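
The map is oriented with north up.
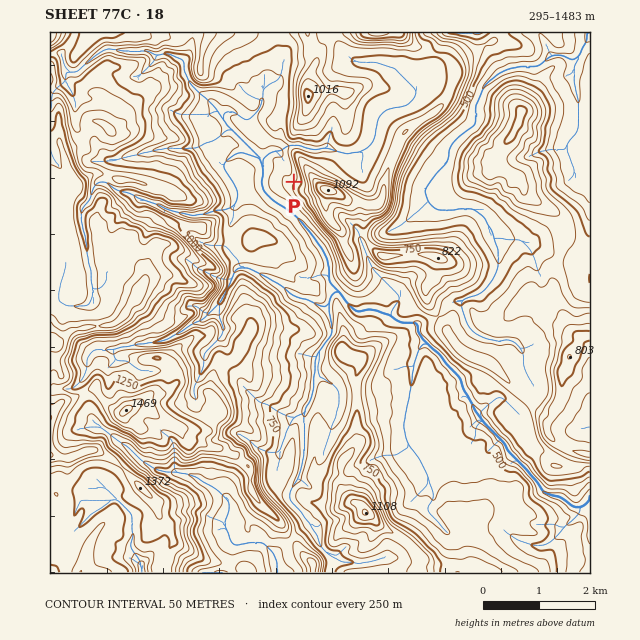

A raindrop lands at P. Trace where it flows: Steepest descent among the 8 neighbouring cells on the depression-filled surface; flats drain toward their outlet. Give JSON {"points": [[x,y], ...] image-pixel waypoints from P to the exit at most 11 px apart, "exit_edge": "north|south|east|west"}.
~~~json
{"points": [[294, 182], [288, 171], [283, 159], [273, 152], [263, 159], [263, 171], [262, 182], [266, 193], [277, 203], [288, 210], [300, 220], [309, 231], [318, 243], [325, 254], [328, 265], [329, 276], [335, 288], [345, 299], [355, 310], [366, 310], [377, 310], [388, 314], [400, 321], [411, 323], [418, 328], [422, 340], [433, 350], [443, 359], [453, 371], [462, 382], [466, 393], [473, 405], [478, 416], [488, 427], [500, 438], [507, 450], [518, 461], [529, 472], [538, 483], [546, 493], [557, 496], [569, 503], [580, 507], [590, 500]], "exit_edge": "east"}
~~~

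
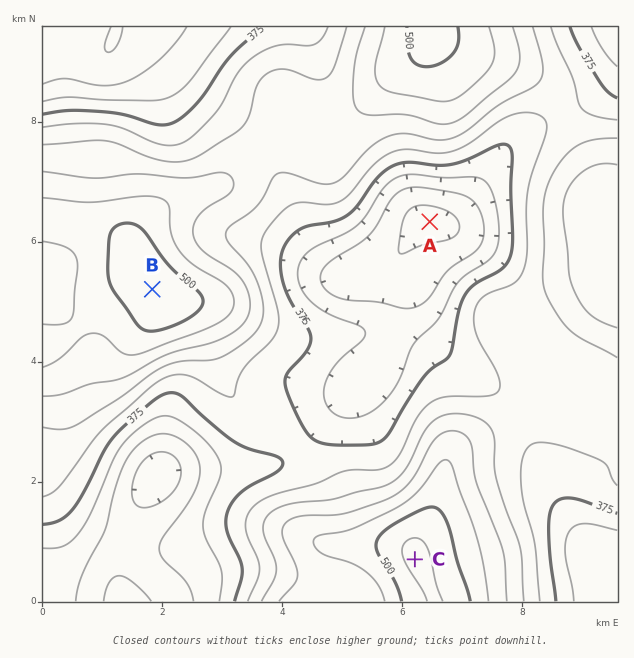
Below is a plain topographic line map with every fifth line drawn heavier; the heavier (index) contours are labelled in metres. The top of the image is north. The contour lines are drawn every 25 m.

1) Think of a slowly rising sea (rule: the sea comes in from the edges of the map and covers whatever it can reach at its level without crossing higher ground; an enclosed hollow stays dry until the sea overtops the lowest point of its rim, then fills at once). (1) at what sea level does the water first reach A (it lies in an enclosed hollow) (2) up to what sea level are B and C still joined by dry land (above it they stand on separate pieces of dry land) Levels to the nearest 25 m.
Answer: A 375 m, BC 400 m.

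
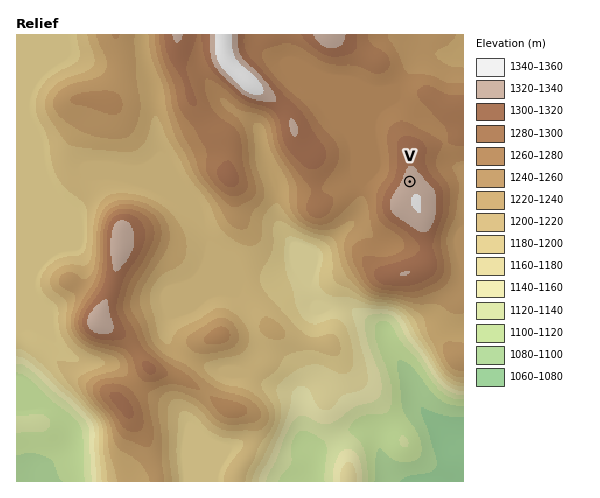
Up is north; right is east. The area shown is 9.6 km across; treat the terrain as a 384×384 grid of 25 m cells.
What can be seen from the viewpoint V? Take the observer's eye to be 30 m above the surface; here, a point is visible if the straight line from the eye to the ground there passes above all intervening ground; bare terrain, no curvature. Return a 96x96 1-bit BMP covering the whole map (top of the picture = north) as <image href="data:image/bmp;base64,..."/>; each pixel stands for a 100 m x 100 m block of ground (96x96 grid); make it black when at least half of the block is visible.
<image width="96" height="96" href="data:image/bmp;base64,Qk2+BAAAAAAAAD4AAAAoAAAAYAAAAGAAAAABAAEAAAAAAIAEAAATCwAAEwsAAAIAAAAAAAAA////AAAAAAAAAAADAAP+AAAAAAAAAAADAAf/AAAAAAAAAAADAAP/AAAAAAAAAAAHAAH/AAAAAAAAAAAHAAD/AAAAAAAAAAAHAAB/gAAAAAAAAAAHAAA/gAAAAAAAAAAPAAAfgAAAAAAAAAAPAAAPgAAAAAAAAAAOAAAHgAAAAAAAAAAeAAADwAAAAAAAAAA+AAAHwAAAAAAAAAB+AAAHwAAAAAAAAAB8AAAfwAAAAAAAAAD8AAD/4AAAAAAAAAH4AAf/4AAAAAAAAAH4AB//4AAAAAAAAAPwAD//4AAAAAAAAAfAAH//4AAAAAAAAAgAAf//4AAAAAAAAAAAA///4AAAAAAAAAAAD///4AAAAAAAAAAB////4AAAAAAAAAAH/4//8AAAAAAAAAAP8AP/8AAAAAAAAAAfwAD/8AAAAAAAAAAfgAD/4AAAAAMAAAA/gAD/wAAAAAMAAAB/AAH+BwAAAAAAAAD/AAfwP4AAAAAAAAH/gA/w/4AAAAAAAA//z//x/wAAAAAAAB///////gAAAAAAAD///////AAAAAAAAH///////AAAAAAAAH///////AAAAAAAAH///////AAAAAAAAD///////AAAAAAAAD///////AAAAAAAAB///////AAAAAAAAA///////AAAAAAAAA///////AAAAAAAAA///////AAAAAAAAAf//////gAAAAAAAAf//////gAH+AAAAAf//////gAP/wAAAAP//////gAf/8AAAAP//////gA//4AAAAP//////AB8AAAAAAP///n/AADwAAAAAAP//4DwAAHgAAAAAAP//gAAAAPAAAAAAAP//AAAAAfAAAAAAAP/+ADAAB+AAAAAAAP/8AHAAD+AAAAAAAP/4AHAAH+AAAAAAAP/wAHgAH+ABwAAAAP/gAPgAP/ADwAAAAP+AAPwAf/Af4AAAAPwAAPwAf/g/4AAAAMAAAP4Af/5/4AAAAAAAAP4Af///8AAAAAAAAP4A////8AAAAAAAAP4A////+MAAAAAAAfwA/////8AAAAAAAfwA/////8AAAAAAAfgA/////8AAAAAAAfAA/////8AAAAAAAfAA/////8AAAAAAAeAB/////8AAAAAAAeAD/////8AAAAAAAeAD/////8AAAAAAA+AH/////8AAAAAAA8AH///+H8AAAAAAB8AH///4H8AAAAAAB4AH///4H8AB4AAAHgAH///4H8AD/AAAfAAH///4P8AH/gAA+AAP///4f8AH/gAA8AAP/////8AH/wAB4AB//////8AH/4AB4Af//////8AB/wABwB//////+AAAfAABwB//////4AAAAAABgB//////gAAAAAADgB/////+AAAAAAADgB/////+AAAAAAAHAD/////+AAAAAAAGAH/////+AAAAAAAMAP/////+AAAAAAAIAf/////+AAAAAAAAAf////w+AAAAAAAAA/////gfAAAAAAAAA/////gfgAAAAAAAA/////gfwAAAAAAAA/////g//8="/>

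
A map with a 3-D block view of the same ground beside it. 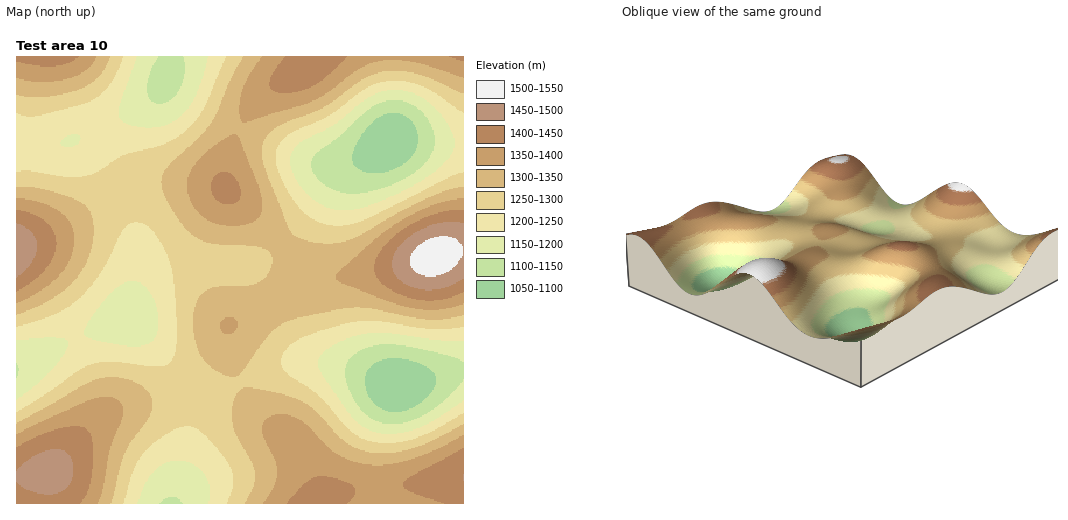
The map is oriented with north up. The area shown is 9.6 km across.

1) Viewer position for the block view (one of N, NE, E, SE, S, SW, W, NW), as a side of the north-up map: NE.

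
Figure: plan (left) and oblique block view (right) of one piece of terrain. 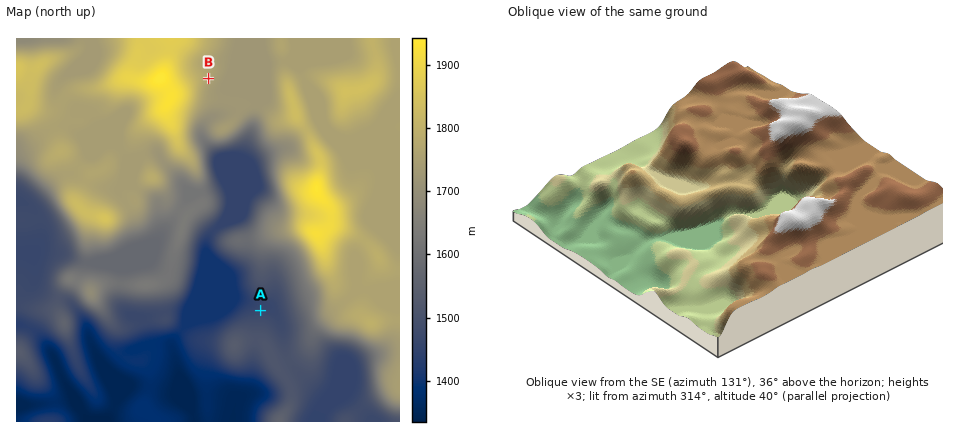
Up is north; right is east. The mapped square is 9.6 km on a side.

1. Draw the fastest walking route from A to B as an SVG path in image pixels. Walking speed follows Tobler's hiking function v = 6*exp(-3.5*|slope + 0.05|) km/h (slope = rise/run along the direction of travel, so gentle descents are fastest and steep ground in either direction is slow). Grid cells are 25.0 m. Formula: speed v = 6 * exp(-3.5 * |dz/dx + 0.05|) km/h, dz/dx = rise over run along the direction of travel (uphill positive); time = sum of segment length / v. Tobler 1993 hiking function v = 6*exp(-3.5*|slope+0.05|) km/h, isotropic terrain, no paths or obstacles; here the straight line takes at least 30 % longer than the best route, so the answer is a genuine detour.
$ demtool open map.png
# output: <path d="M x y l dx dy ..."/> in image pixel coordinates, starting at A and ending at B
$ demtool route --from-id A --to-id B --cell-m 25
<path d="M260 310l-4-8-8-8-6-12 0-4-4-6-22-22-2-6 0-14 10-20 0-12-18-34 0-20 0-2 0-20 0-2 0-4 2-4 0-34"/>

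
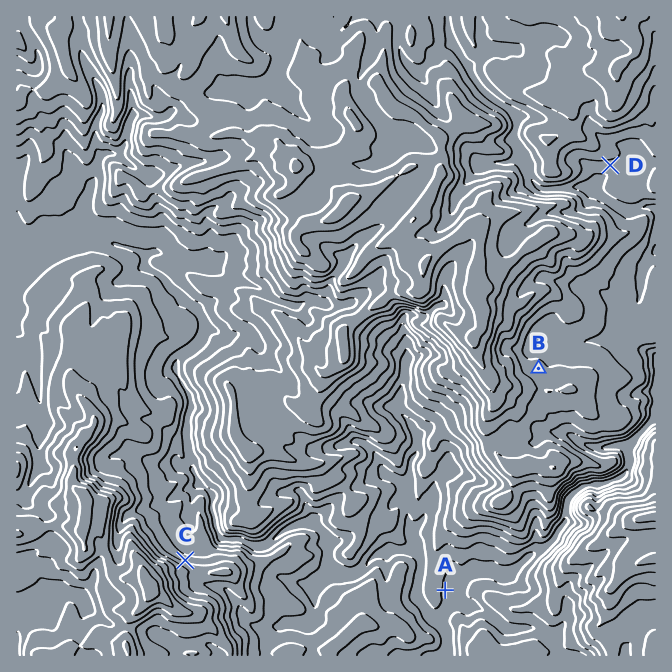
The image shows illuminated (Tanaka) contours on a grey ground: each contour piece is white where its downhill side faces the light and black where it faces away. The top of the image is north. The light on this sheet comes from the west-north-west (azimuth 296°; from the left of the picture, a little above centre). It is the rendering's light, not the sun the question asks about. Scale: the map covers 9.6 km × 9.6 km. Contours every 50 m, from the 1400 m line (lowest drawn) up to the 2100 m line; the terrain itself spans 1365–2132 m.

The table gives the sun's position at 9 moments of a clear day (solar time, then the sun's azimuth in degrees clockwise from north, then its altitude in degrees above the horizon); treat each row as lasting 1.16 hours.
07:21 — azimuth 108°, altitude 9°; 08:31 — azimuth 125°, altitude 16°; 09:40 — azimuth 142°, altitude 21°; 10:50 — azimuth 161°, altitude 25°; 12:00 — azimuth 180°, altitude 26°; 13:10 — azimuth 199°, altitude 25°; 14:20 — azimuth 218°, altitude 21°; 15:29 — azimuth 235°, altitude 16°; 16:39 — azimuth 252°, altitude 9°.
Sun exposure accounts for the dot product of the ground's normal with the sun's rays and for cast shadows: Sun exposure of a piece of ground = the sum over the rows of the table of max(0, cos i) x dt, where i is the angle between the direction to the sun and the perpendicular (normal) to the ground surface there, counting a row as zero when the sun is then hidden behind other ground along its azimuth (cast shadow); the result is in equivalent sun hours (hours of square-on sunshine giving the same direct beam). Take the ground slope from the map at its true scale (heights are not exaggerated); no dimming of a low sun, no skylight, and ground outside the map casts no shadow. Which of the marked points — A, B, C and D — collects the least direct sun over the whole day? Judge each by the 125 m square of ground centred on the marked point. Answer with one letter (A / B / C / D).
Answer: C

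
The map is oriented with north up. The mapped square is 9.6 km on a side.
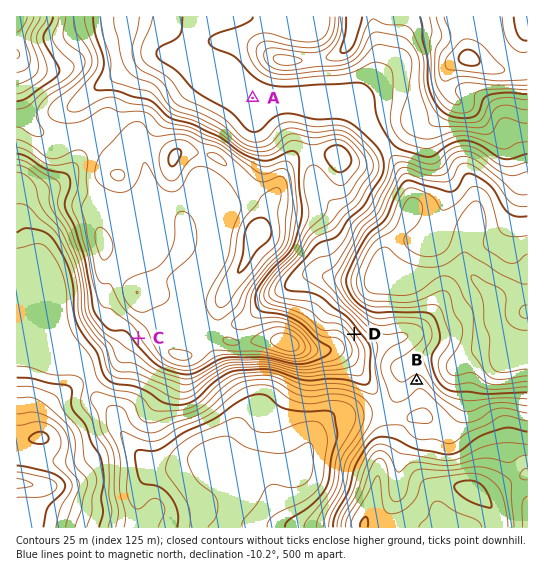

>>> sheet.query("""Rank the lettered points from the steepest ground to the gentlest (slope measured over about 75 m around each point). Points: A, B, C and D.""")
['D', 'C', 'B', 'A']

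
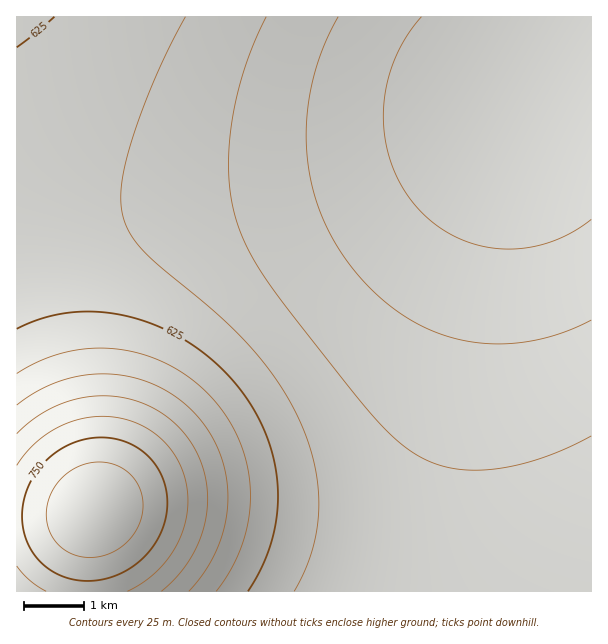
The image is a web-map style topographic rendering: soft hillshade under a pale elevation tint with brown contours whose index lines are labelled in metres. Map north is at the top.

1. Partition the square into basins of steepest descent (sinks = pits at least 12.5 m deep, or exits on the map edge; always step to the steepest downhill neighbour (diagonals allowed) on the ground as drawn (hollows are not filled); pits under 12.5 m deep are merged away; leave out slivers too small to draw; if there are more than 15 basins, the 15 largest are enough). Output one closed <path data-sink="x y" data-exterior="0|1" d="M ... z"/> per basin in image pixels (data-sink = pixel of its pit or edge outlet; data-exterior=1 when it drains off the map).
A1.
<path data-sink="518 102" data-exterior="0" d="M591 16l-575 1 0 499 31 1 47-5-6 28-1 52 505-1z"/><path data-sink="17 591" data-exterior="1" d="M93 511l-24 5-53 2 1 74 69-1 2-51z"/>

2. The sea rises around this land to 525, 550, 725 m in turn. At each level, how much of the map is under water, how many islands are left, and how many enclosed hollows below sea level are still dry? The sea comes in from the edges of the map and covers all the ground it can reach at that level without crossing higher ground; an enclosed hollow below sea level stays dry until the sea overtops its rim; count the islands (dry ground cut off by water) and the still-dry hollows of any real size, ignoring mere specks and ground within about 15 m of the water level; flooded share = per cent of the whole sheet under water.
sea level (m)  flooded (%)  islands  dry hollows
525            13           0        0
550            25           0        0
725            92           0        0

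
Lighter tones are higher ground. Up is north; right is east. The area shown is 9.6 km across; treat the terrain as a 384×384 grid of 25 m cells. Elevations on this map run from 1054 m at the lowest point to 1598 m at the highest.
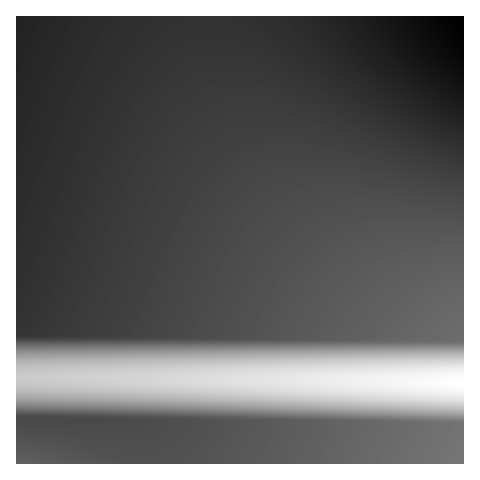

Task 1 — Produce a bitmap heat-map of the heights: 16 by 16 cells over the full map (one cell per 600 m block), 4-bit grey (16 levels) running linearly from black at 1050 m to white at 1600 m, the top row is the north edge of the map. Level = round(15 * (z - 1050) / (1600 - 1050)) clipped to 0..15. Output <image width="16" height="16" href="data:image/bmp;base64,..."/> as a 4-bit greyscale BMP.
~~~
<image width="16" height="16" href="data:image/bmp;base64,Qk32AAAAAAAAAHYAAAAoAAAAEAAAABAAAAABAAQAAAAAAIAAAAATCwAAEwsAABAAAAAAAAAAAAAAABEREQAiIiIAMzMzAERERABVVVUAZmZmAHd3dwCIiIgAmZmZAKqqqgC7u7sAzMzMAN3d3QDu7u4A////AFVVVVVWZmZ3VVVVZmZ3d4iqu7u8zM3d7ru7vMzMzd3dVVVVZmZmd3czRERFVVVmZjM0REVVVVZmMzRERFVVVVYzNEREVVVVVTMzREREVVVUMzNEREREREQzMzREREREMzMzM0REQzMyIzMzNDMzMiEjMzMzMzMiESIzMzMzMiEQ"/>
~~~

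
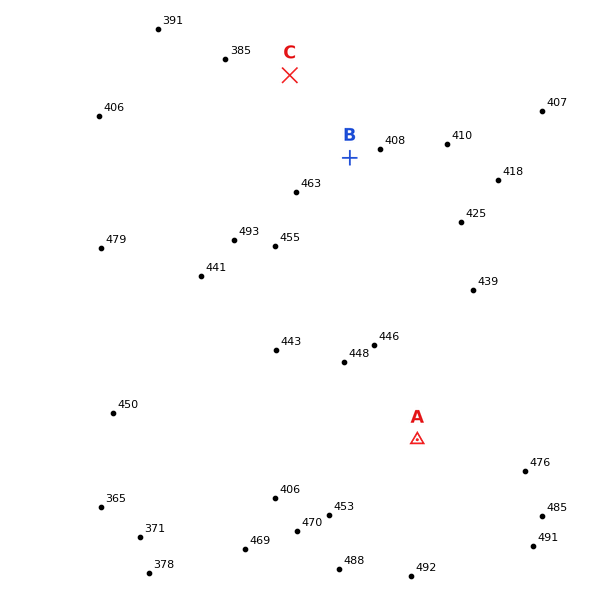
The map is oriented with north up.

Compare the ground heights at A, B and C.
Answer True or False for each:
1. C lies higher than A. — False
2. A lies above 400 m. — True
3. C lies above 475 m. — False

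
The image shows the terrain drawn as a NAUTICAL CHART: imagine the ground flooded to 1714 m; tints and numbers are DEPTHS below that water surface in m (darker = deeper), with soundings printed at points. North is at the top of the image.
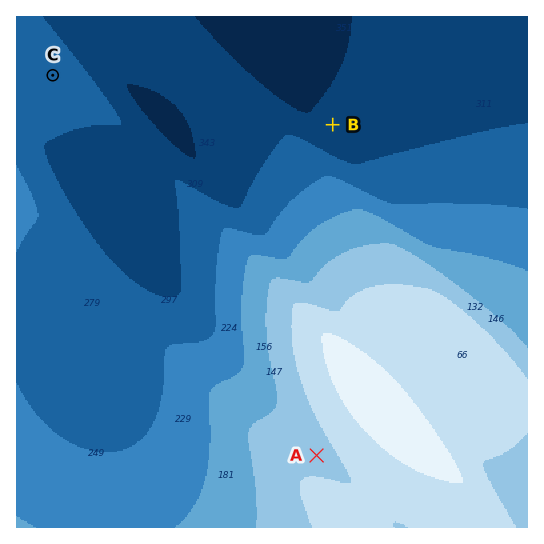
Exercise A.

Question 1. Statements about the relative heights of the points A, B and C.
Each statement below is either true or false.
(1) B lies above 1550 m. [false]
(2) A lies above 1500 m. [true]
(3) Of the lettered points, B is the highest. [false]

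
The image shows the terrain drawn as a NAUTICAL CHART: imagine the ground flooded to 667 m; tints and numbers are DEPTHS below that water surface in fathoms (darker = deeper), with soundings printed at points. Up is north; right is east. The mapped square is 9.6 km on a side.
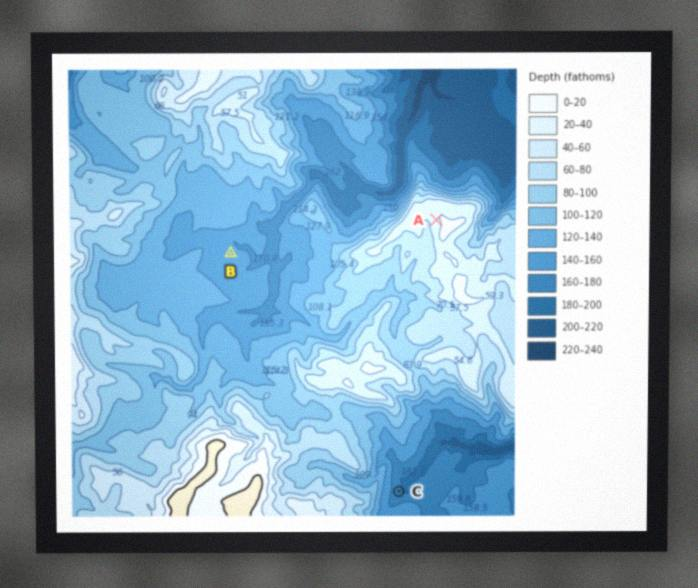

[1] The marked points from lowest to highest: C B A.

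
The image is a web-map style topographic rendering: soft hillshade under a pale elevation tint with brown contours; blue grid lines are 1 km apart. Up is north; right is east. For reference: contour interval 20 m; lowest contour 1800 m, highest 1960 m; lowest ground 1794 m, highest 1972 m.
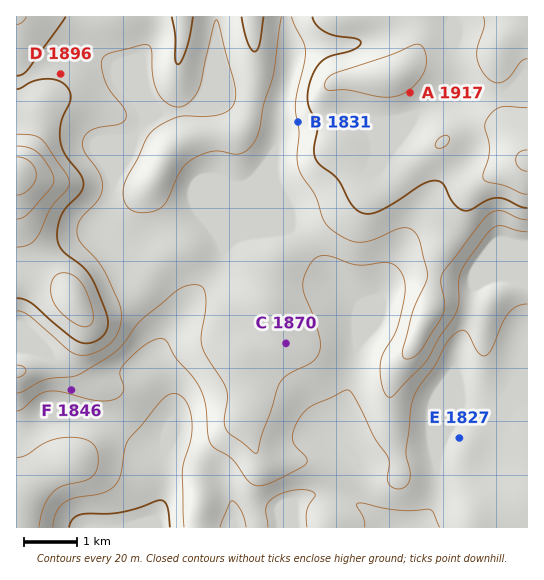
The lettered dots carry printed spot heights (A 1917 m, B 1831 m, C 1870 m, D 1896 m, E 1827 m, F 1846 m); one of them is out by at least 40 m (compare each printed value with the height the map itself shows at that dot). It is B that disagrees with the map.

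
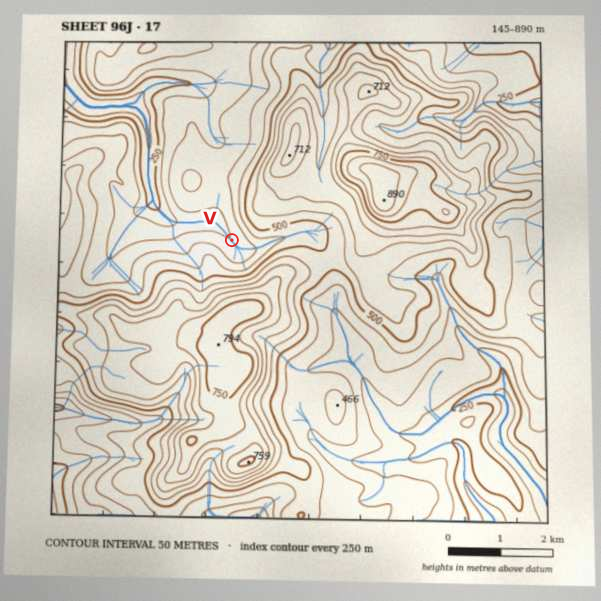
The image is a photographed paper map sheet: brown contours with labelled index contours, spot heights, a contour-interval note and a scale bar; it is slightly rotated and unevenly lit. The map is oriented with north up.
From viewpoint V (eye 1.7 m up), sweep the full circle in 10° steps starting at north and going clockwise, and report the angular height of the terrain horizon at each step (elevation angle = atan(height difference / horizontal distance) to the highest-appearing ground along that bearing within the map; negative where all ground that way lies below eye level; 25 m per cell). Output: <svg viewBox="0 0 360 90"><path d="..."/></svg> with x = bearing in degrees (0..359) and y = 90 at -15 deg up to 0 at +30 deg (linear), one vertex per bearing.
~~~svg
<svg viewBox="0 0 360 90"><path d="M0 52l10-7 10-8 10-6 10-2 10-1 10 1 10 3 10 4 10 5 10 3 10-6 10-5 10-3 10 0 10-1 10-4 10 0 10 1 10 3 10 6 10 4 10-1 10 0 10 2 10 4 10 4 10 4 10 4 10 0 10 1 10 1 10-2 10 0 10 1 10-1"/></svg>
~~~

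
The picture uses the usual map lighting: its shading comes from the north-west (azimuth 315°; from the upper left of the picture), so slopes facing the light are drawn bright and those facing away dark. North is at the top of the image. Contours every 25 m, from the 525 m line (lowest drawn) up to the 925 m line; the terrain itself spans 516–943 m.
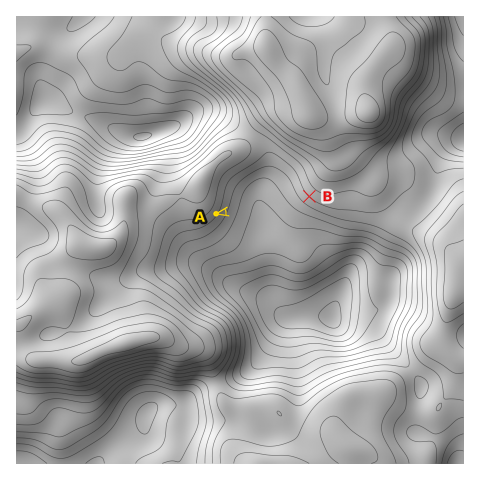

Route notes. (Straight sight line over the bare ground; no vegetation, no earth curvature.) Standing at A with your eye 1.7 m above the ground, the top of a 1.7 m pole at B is in view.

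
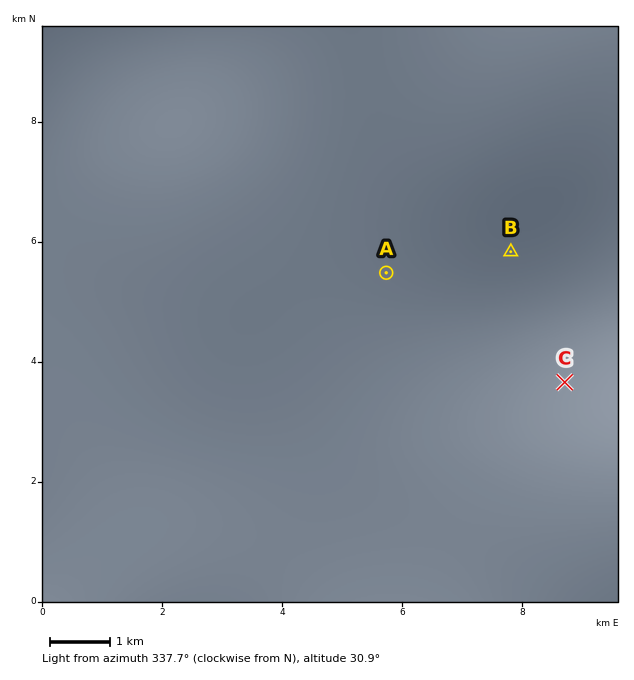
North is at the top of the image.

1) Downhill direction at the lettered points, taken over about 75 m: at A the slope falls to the SE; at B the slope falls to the SE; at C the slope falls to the N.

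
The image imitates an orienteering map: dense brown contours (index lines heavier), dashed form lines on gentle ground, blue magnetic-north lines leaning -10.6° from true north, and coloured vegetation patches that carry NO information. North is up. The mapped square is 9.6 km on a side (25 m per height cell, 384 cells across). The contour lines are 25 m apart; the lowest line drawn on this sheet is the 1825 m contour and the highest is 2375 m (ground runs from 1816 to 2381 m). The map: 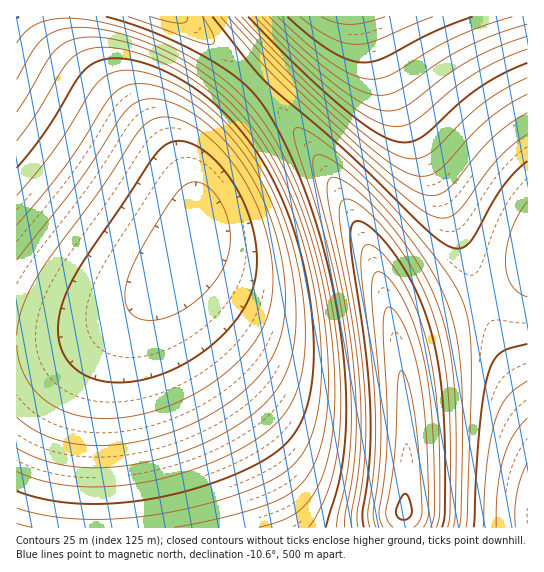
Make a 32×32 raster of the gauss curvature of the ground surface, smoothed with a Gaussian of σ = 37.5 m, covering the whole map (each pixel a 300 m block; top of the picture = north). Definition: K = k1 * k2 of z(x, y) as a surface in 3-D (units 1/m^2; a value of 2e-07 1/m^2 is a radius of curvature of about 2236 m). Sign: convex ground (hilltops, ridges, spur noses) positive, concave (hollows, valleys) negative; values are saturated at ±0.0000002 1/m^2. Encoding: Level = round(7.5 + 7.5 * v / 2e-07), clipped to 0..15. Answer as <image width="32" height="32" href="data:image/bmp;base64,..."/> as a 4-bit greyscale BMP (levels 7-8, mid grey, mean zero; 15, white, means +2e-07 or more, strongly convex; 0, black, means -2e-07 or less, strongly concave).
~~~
<image width="32" height="32" href="data:image/bmp;base64,Qk12AgAAAAAAAHYAAAAoAAAAIAAAACAAAAABAAQAAAAAAAACAAATCwAAEwsAABAAAAAAAAAAAAAAABEREQAiIiIAMzMzAERERABVVVUAZmZmAHd3dwCIiIgAmZmZAKqqqgC7u7sAzMzMAN3d3QDu7u4A////AIiIiIiIh3d3d3dnr/yHd4iIiIiIiIh3d4h3d4mYh4iIiIiIiIiIh3eIiIh3d4eIiIiIiIiIiIh4iIiId3iHiIiIiIiIiIiIiIiIiHd4h3iIiIiIiIiIiIiIiIh3eId4iIiIiIiIiIiIiIiId4iHd3eIiIiIiIiIiIiIiHeIh3d3iIiIiIiIiIiIiId3iHd3d4iIiIiIiIiIiIiHd4h3d3eIiIiIiIiIiIiIh3iId3d3iIiIiIiIiIiIiId4iHd3d4iIiIiIiIiIiIiHeIh3d3eIiIiIiIiIiIiId4iId3d3iIiIiIiIiIiIiHeIh3d3eIiIiIiIiIiIiIh3iId3d3iIiIiIiIiIiIiHd4iHd3d4iIiIiIiIiIiIh3iId3d3iHd3d4iIiIiIiHd4iHd3d4h3d3d3iIiIiIh3eId3d3eId3d3d4iIiIiHd3iHd3d4iHd3d3eIiIiIh3eId3d3eIh3d3d4iIiIiHd3iHd3d4iId3d3eIiIiId3d4d3d3eIiHd3d4iIiIiHd3d3d3d3iIh3d3iIiIiId3d3d3d3eIiIh3eIiIiIh3d3d3iId3iIiIiIiIiIiHd3d3iIiHd3iIiHiIiIiId3d3eIiIh3d4iId4iIiIh3d3d4iIiId3d4iHiIiIh3d3d3iIiIh3d3d4iIiIiHd3d3eIiIiHd3d3eI"/>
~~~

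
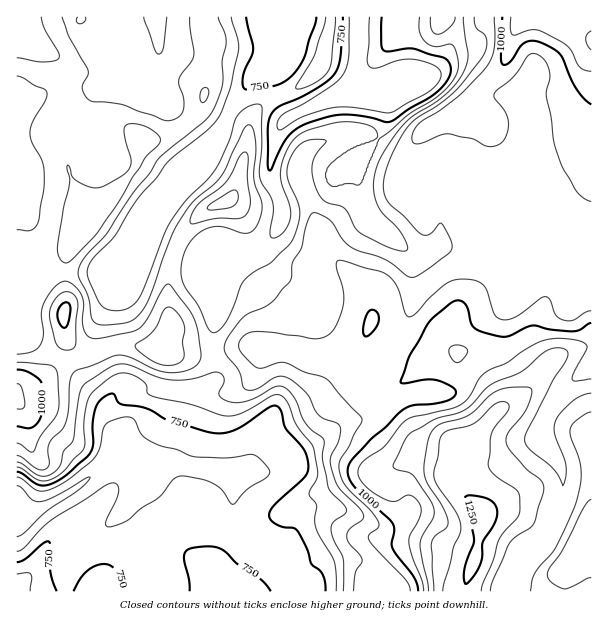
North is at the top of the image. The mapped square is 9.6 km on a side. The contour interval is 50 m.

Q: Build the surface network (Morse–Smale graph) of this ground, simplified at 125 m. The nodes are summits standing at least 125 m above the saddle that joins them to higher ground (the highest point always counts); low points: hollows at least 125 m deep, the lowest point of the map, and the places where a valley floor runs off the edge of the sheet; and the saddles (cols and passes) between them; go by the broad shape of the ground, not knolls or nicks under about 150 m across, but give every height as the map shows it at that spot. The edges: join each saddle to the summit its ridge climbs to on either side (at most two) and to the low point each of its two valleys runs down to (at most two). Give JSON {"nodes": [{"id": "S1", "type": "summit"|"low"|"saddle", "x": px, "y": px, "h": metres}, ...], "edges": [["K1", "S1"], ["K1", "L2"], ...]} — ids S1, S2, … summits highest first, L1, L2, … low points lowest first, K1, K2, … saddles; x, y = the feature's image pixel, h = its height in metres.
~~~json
{"nodes": [
{"id": "S1", "type": "summit", "x": 482, "y": 519, "h": 1274},
{"id": "S2", "type": "summit", "x": 572, "y": 558, "h": 1250},
{"id": "S3", "type": "summit", "x": 591, "y": 42, "h": 1104},
{"id": "S4", "type": "summit", "x": 17, "y": 398, "h": 1057},
{"id": "L1", "type": "low", "x": 20, "y": 516, "h": 622},
{"id": "L2", "type": "low", "x": 359, "y": 17, "h": 665},
{"id": "K1", "type": "saddle", "x": 548, "y": 536, "h": 1107},
{"id": "K2", "type": "saddle", "x": 591, "y": 228, "h": 927},
{"id": "K3", "type": "saddle", "x": 444, "y": 192, "h": 910},
{"id": "K4", "type": "saddle", "x": 213, "y": 353, "h": 879}],
"edges": [["K1", "S1"], ["K1", "S2"], ["K1", "L1"], ["K2", "S1"], ["K2", "S3"], ["K2", "L1"], ["K3", "S1"], ["K3", "L1"], ["K3", "L2"], ["K4", "S1"], ["K4", "S4"], ["K4", "L1"], ["K4", "L2"]]}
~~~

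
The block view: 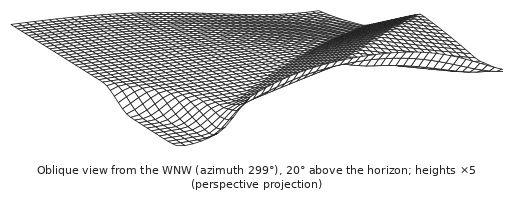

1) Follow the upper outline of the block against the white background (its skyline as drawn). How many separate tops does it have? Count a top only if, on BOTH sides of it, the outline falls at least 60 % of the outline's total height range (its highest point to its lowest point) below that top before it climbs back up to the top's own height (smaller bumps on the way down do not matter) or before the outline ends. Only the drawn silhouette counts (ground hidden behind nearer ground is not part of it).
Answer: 0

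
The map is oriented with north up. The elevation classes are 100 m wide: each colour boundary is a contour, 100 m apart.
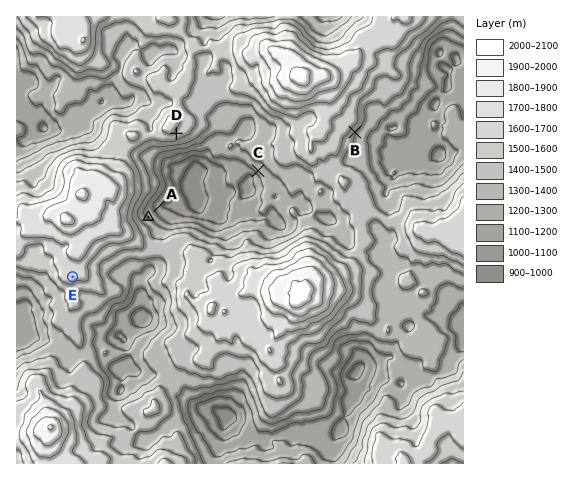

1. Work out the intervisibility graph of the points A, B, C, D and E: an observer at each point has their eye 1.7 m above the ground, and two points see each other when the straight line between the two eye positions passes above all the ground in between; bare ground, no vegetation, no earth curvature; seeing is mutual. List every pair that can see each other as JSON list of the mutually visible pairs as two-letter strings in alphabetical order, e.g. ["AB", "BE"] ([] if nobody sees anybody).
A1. ["AC", "AD", "CD"]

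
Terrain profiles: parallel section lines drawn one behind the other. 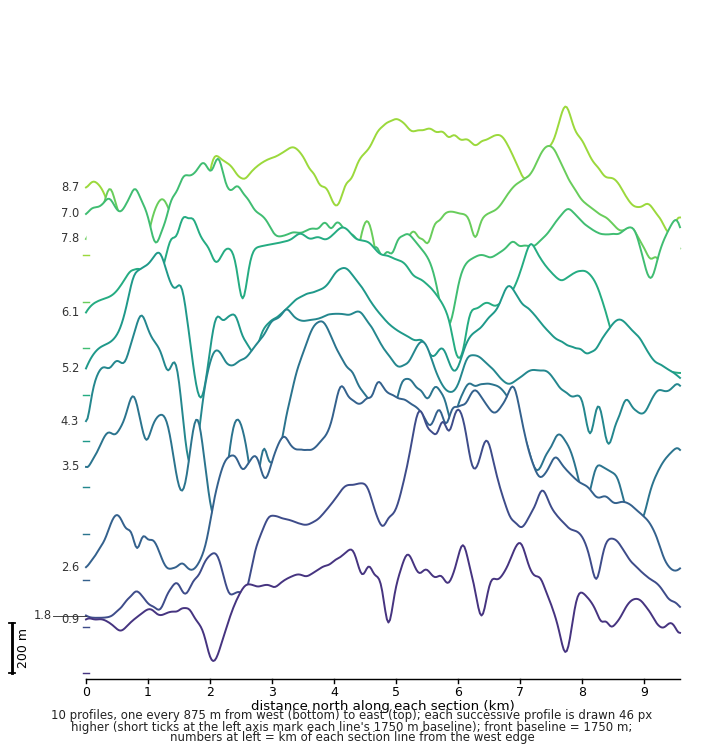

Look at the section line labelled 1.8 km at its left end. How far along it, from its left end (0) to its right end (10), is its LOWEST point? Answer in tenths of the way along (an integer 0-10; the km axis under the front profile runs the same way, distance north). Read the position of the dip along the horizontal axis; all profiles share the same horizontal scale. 0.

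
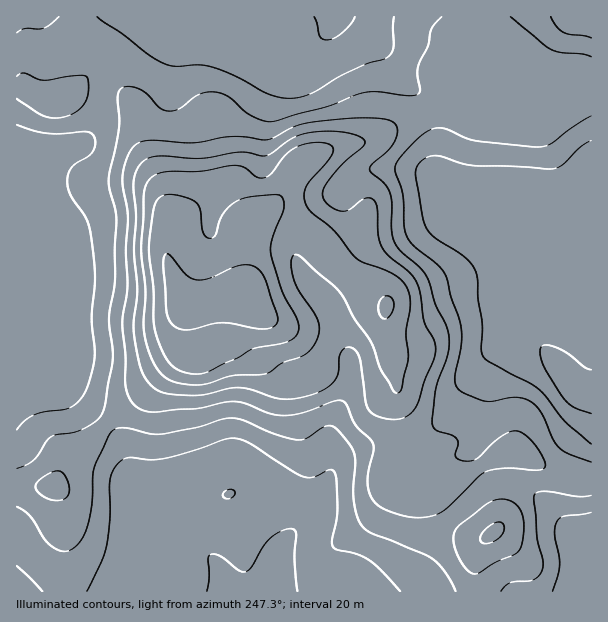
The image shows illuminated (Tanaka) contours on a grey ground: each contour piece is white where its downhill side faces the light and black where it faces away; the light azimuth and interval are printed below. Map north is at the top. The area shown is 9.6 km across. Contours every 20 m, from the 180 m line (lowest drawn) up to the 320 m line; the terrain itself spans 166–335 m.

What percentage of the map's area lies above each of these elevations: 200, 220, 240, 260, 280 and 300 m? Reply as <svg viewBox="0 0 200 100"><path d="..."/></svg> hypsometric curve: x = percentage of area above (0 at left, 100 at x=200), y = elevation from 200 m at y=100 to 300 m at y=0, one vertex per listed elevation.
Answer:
<svg viewBox="0 0 200 100"><path d="M137 100l-39-20-40-20-20-20-13-20-13-20"/></svg>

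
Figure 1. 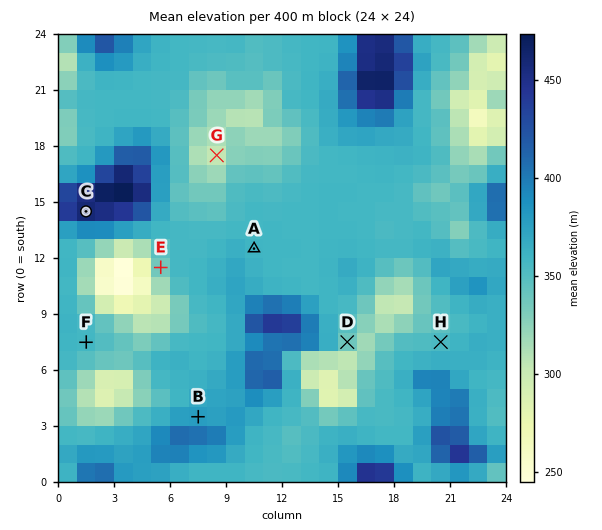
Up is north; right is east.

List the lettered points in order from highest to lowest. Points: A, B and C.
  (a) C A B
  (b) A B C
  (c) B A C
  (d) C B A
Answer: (d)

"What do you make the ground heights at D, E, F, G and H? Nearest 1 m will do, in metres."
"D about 342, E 340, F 358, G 300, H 354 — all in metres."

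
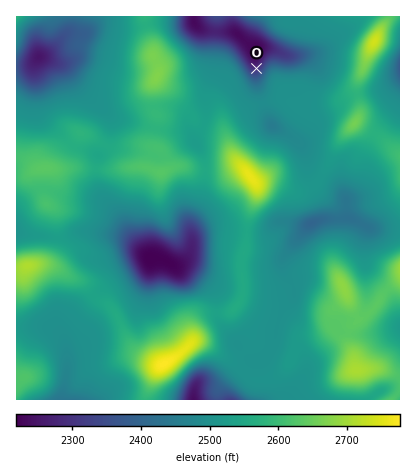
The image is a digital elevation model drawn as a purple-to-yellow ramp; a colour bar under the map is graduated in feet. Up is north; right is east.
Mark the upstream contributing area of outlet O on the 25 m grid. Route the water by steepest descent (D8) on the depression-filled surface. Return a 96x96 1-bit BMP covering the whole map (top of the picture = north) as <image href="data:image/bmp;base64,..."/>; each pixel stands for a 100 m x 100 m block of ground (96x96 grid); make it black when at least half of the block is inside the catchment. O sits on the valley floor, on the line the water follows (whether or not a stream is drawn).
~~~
<image width="96" height="96" href="data:image/bmp;base64,Qk2+BAAAAAAAAD4AAAAoAAAAYAAAAGAAAAABAAEAAAAAAIAEAAATCwAAEwsAAAIAAAAAAAAA////AAAAAAAAAAAAAAAAAAAAAAAAAAAAAAAAAAAAAAAAAAAAAAAAAAAAAAAAAAAAAAAAAAAAAAAAAAAAAAAAAAAAAAAAAAAAAAAAAAAAAAAAAAAAAAAAAAAAAAAAAAAAAAAAAAAAAAAAAAAAAAAAAAAAAAAAAAAAAAAAAAAAAAAAAAAAAAAAAAAAAAAAAAAAAAAAAAAAAAAAAAAAAAAAAAAAAAAAAAAAAAAAAAAAAAAAAAAAAAAAAAAAAAAAAAAAAAAAAAAAAAAAAAAAAAAAAAAAAAAAAAAAAAAAAAAAAAAAAAAAAAAAAAAAAAAAAAAAAAAAAAAAAAAAAAAAAAAAAAAAAAAAAAAAAAAAAAAAAAAAAAAAAAAAAAAAAAAAAAAAAAAAAAAAAAAAAAAAAAAAAAAAAAAAAAAAAAAAAAAAAAAAAAAAAAAAAAAAAAAAAAAAAAAAAAAAAAAAAAAAAAAAAAAAAAAAAAAAAAAAAAAAAAAAAAAAAAAAAAAAAAAAAAAAAAAAAAAAAAAAAAAAAAAAAAAAAAAAAAAAAAAAAAAAAAAAAAAAAAAAAAAAAAAAAAAAAAAAAAAAAAAAAAAAAAAAAAAAAAAAAAAAAAAAAAAAAAAAAAAAAAAAAAAAAAAAAAAAAAAAAAAAAAAAAAAAAAAAAAAAAAAAAAAAAAAAAAAAAAAAAAAAAAAAAAAAAAAAAAAAAAAAAAAAAAAAAAAAAAAAAAAAAAAAAAAAAAAAAAAAAAAAAAAAAAAAAAAAAAAAAAAAAAAAAAAAAAAAAAAAAAAAAAAAAAAAAAAAAAAAAAAAAAAAAAAAAAAAAAAAAAAAAAAAAAAAAAAAAAAAAAAAAAAAAAcAAAAAAAAAAAAAAB/AAAAAAAAAAAAAD//wAAAAAAAAAAAAH//wAAAAAAAAAAAAP//4AAAAAAAAAAAAf//4AAAAAAAAAAAAf//8AAAAAAAAAAAA///+AAAAAAAAAAAB///+AAAAAAAAAAAD///+AAAAAAAAAAAD////AAAAAAAAAAAH////AAAAAAAAAAAH////gAAAAAAAAAAH////wAAAAAAAAAAP////wAAAAAAAAAAH////4AAAAAAAAAAD////8AAAAAAAAAAB////+AAAAAAAAAAA/////AAAAAAAAAAAf////AAAAAAAAAAAP////AAAAAAAAAAAH////AAAAAAAAAAAD/gA/AAAAAAAAAAAD/AAPAAAAAAAAAAAD+AAGAAAAAAAAAAAD8AACAAAAAAAAAAAD4AAAAAAAAAAAAAADwAAAAAAAAAAAAAADgAAAAAAAAAAAAAADAAAAAAAAAAAAAAACAAAAAAAAAAAAAAAAAAAAAAAAAAAAAAAAAAAAAAAAAAAAAAAAAAAAAAAAAAAAAAAAAAAAAAAAAAAAAAAAAAAAAAAAAAAAAAAAAAAAAAAAAAAAAAAAAAAAAAAAAAAAAAAAAAAAAAAAAAAAAAAAAAAAAAAAAAAAAAAAAAAAAAAAAAAAAAAAAAAAAAAAAAAAAAAAAAAAAAAAAAAAAAAAAAAAAA="/>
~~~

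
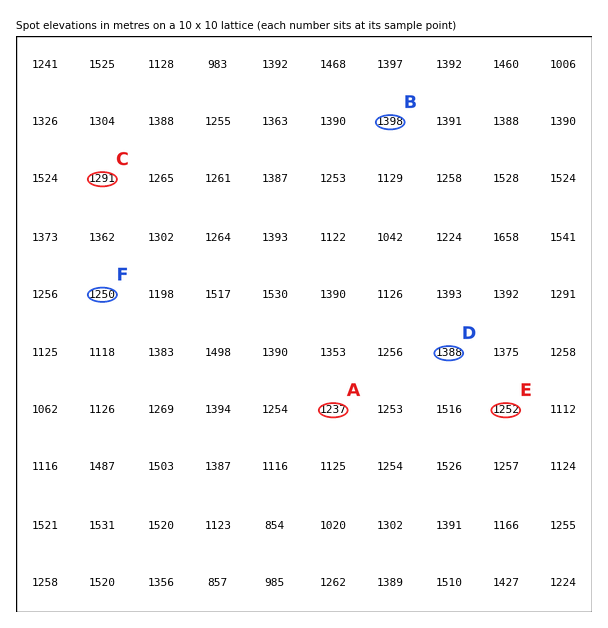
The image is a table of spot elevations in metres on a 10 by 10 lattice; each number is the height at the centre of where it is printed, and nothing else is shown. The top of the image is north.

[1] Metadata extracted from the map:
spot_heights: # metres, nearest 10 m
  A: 1240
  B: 1400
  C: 1290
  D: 1390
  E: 1250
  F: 1250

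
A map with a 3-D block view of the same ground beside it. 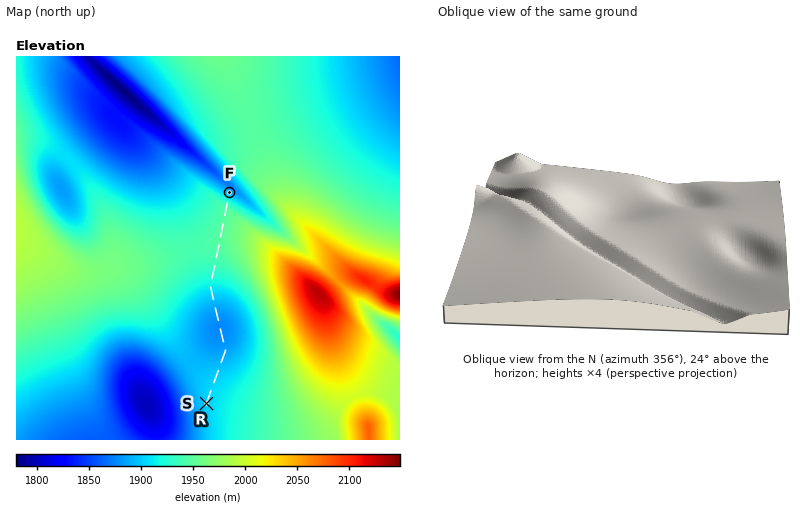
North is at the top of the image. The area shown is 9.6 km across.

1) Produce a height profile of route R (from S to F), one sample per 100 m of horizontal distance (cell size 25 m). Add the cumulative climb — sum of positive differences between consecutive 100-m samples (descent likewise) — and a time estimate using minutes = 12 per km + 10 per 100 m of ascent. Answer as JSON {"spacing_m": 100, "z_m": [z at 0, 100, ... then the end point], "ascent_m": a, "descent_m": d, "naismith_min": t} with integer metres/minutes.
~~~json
{"spacing_m": 100, "z_m": [1902, 1903, 1904, 1904, 1904, 1904, 1903, 1901, 1899, 1897, 1895, 1893, 1890, 1888, 1885, 1882, 1880, 1878, 1877, 1876, 1876, 1876, 1878, 1880, 1883, 1887, 1891, 1895, 1900, 1905, 1910, 1915, 1919, 1924, 1928, 1932, 1936, 1939, 1942, 1944, 1946, 1947, 1948, 1949, 1949, 1949, 1949, 1948, 1948, 1947, 1946, 1940, 1927, 1912, 1898, 1891], "ascent_m": 75, "descent_m": 86, "naismith_min": 73}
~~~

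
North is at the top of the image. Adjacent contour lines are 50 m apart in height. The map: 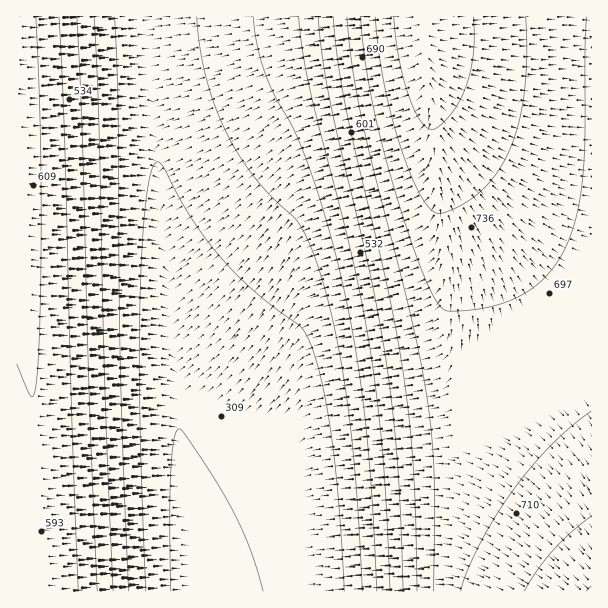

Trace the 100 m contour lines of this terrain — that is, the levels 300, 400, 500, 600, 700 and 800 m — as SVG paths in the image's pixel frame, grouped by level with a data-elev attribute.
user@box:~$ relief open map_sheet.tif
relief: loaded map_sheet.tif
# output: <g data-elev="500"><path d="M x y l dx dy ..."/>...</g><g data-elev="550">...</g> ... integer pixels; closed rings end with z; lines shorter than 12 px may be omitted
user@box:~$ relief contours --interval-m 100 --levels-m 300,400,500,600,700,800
<g data-elev="300"><path d="M171 591l-1-70 1-50 3-33 2-5 3-4 4 3 21 30 29 50 18 39 12 40"/></g><g data-elev="400"><path d="M129 591l-8-213-3-268-3-93"/><path d="M197 17l3 28 5 29 8 27 11 27 14 25 16 23 15 18 25 24 6 7 12 25 12 37 14 58 11 71 8 78 5 97"/></g><g data-elev="500"><path d="M97 591l-8-198-7-273-5-103"/><path d="M299 17l3 33 7 34 42 169 19 97 7 52 6 56 7 133"/></g><g data-elev="600"><path d="M17 364l10 26 5 7 3-5 3-24 3-104-1-124-4-123"/><path d="M333 17l5 42 7 46 43 185 16 88 10 93 3 120"/></g><g data-elev="700"><path d="M591 411l-21 16-19 19-20 21-18 24-18 26-15 26-13 29-6 19"/><path d="M361 17l4 41 7 44 11 45 15 53 16 50 15 38 11 18 4 4 6 1 20-1 19-3 18-5 15-7 14-9 12-12 10-13 8-15 11-31 6-41 2-36 0-87 2-34"/></g><g data-elev="800"><path d="M394 17l5 42 9 36 12 26 6 6 6 2 8-3 11-12 8-12 7-15 5-16 2-17 0-37"/></g>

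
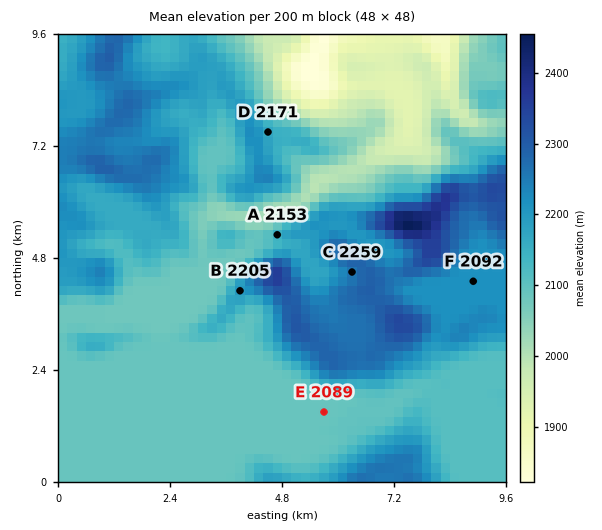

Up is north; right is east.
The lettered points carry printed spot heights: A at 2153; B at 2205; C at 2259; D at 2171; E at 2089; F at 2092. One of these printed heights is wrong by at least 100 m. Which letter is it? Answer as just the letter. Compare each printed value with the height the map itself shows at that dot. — F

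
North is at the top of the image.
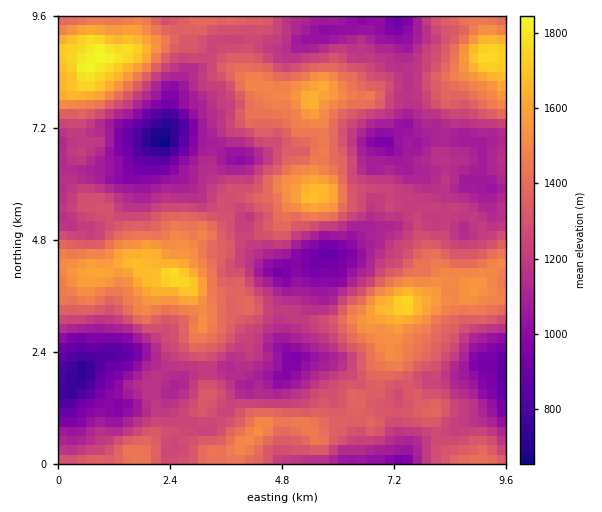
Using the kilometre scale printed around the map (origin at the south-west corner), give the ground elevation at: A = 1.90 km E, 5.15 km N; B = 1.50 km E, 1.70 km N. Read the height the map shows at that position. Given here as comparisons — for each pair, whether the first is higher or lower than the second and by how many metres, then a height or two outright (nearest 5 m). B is lower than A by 225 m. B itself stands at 1105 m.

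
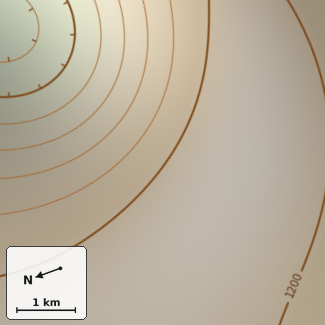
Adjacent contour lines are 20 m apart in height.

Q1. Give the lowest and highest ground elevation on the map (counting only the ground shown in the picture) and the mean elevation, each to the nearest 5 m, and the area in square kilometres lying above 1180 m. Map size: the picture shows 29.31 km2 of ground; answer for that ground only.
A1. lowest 1070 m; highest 1215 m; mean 1185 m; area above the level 20.5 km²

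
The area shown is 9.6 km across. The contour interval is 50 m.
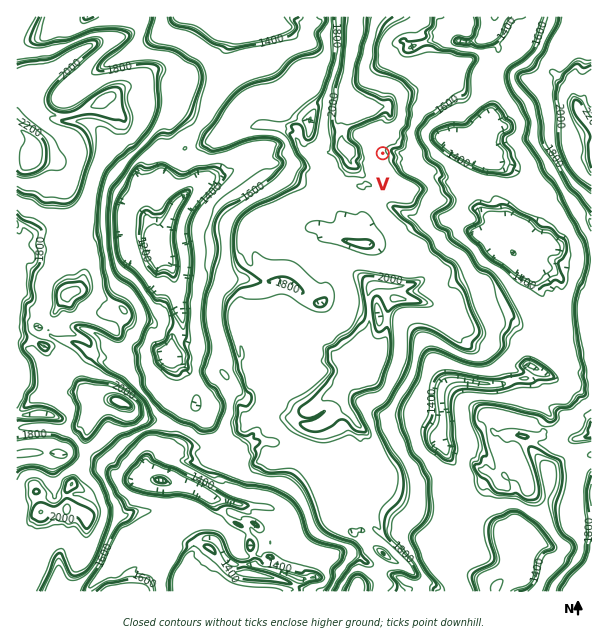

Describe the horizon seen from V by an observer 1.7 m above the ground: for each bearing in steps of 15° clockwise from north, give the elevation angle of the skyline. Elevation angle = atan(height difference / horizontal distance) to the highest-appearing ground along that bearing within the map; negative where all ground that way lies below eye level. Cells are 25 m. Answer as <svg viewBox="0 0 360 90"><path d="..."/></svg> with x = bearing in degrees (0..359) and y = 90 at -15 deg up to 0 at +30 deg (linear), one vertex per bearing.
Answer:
<svg viewBox="0 0 360 90"><path d="M0 32l15 6 15 21 15 3 15-2 15-12 15 0 15 13 15 5 15-6 15-2 15-4 15-4 15 4 15-3 15-6 15-19 15-5 15-6 15 6 15 11 15-2 15-3 15 0"/></svg>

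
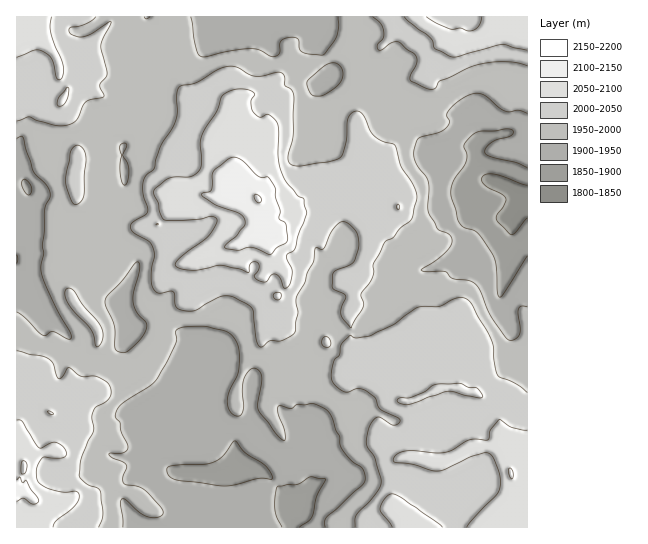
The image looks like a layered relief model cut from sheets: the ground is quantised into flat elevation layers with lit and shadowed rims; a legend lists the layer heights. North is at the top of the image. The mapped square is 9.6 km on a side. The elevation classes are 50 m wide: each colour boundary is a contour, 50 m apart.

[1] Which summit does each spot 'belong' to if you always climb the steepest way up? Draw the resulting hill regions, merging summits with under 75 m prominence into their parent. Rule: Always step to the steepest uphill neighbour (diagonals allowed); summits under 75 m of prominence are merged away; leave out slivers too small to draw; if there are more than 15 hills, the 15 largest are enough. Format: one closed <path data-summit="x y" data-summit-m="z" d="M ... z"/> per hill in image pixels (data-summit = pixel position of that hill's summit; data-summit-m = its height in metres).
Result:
<path data-summit="258 199" data-summit-m="2152" d="M321 16l-174 0-11 22 0 11 15 12 5 8 4 20 0 25-7 17-7 10-16 0-7 6 0 14 2 9-2 31-27 30-1 14 5 13 3 17 5 11 6 7 9 5 1 13 5 12 0 10-4 8 2 9 7 9 5 2 10 0 28 21-12 11-28 13 8 29 9 5 9 9 5 18 7 4-16 5-24 0-11 9-3 12 17 31 155 0 2-13 13-26 18-10 9-12 0-9-11-36-12-11-1-4 0-17 5-28 14-9 6-8 0-12-3-6 9 4 17 0 20-14 9-11 1-7-2-10 22-16 26-6 12-8 13-14 12-30 15-11 11 0 15 8 7-1-8 15-1 36-11 31 0 14 11 24 1 18 11 17 5 4 0-243-5 0-16 6-25 6-7 8-9 1-15 7-16 0-26-27-18-9-18-26-24 6-8-2-8-6-5-9 4-8-12-27z"/><path data-summit="511 474" data-summit-m="2103" d="M498 204l-11 0-15 11-12 30-18 18-15 6-18 4-18 11-4 5 2 10-1 7-4 7-10 8-15 10-17 0-9-4 3 6 0 12-6 8-14 9-5 28 0 17 1 4 12 11 11 36 0 9-9 12-18 10-13 26-1 13 234-1 0-156-16-22-1-18-11-24 0-14 11-31 1-36 7-13-10-2z"/><path data-summit="17 491" data-summit-m="2107" d="M82 231l-4 0-7 5-24 11-20 0-11 4 1 277 120 0-16-31 3-12 11-9 24 0 16-5-7-4-5-18-9-9-9-5-8-29 28-13 12-11-28-21-10 0-5-2-7-9-2-9 4-8 0-10-5-12-1-13-12-8-8-15-3-17-5-13 0-11z"/><path data-summit="34 29" data-summit-m="2086" d="M146 16l-130 1 0 144 4 5 9 28-1 28-11 29 10-4 20 0 24-11 7-5 17 2 28-32 2-22-2-32 7-6 16 0 7-10 7-17 0-25-4-20-5-8-15-12-1-4z"/><path data-summit="527 17" data-summit-m="2081" d="M527 16l-205 0-2 3 0 28 12 27-4 8 5 9 8 6 13 2 19-6 16 24 20 11 22 24 8 4 12-1 15-7 9-1 7-8 25-6 21-7z"/>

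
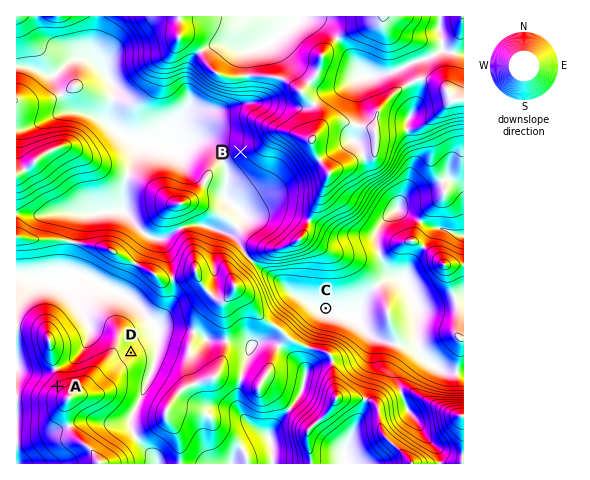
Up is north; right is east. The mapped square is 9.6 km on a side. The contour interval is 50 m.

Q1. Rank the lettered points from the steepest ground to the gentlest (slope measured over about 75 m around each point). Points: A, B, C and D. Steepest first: A B D C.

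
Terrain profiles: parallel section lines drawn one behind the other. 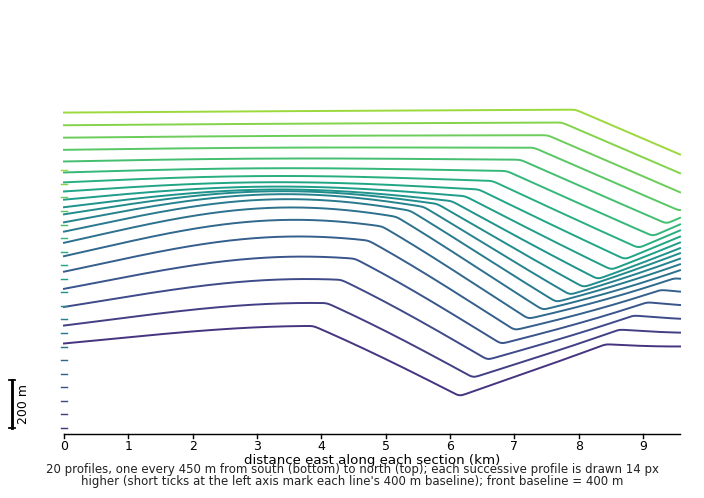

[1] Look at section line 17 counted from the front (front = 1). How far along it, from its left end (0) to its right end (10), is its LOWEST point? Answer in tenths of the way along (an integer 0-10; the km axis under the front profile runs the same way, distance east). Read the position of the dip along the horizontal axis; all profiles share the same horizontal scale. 10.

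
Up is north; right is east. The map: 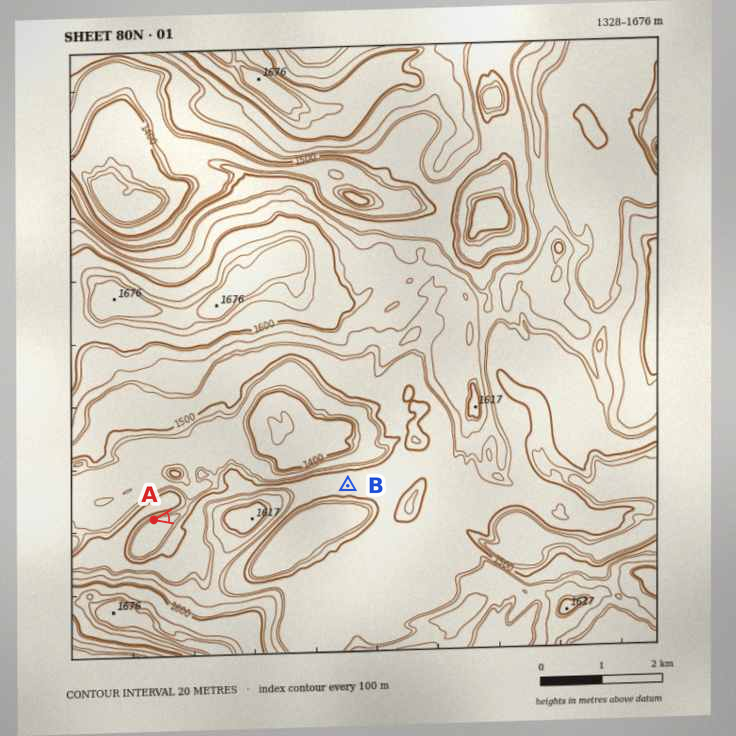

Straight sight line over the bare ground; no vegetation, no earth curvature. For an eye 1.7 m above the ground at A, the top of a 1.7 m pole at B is hidden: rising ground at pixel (180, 515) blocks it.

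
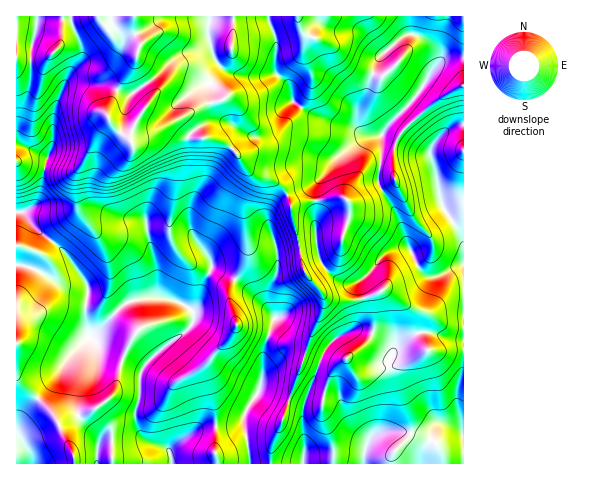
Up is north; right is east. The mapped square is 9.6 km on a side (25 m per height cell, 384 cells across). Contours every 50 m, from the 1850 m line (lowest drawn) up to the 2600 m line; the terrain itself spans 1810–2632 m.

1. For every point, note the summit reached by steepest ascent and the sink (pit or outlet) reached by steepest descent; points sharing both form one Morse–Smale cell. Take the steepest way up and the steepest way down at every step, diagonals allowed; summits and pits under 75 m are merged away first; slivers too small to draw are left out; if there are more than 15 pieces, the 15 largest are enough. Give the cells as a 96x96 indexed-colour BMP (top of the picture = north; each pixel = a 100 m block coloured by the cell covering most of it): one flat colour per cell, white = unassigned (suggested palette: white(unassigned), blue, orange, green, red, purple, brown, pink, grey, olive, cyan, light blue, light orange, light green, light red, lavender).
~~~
<image width="96" height="96" href="data:image/bmp;base64,Qk12EgAAAAAAAHYAAAAoAAAAYAAAAGAAAAABAAQAAAAAAAASAAATCwAAEwsAABAAAAAAAAAA////ALR3HwAOf/8ALKAsACgn1gC9Z5QAS1aMAMJ34wB/f38AIr28AM++FwDox64AeLv/AIrfmACWmP8A1bDFACIiIiIiIiIiKqqIiIiIiIiIiIiIiIMzMzMzMxERERERERERERERERERERERERERESIiIiIiIiIiKqqIiIiIiIiIiIiIiIMzMzMzMxERERERERERERERERERERERERERESIiIiIiIiIiIqqIiIiIiIiIiIiIiIMzMzMzMzERERERERERERERERERERERERERESIiIiIiIiIiIqqIiIiIiIh4iIiIiIMzMzMzMzERERERERERERERERERERERERERESIiIiIiIiIiIqqIiIiIh3d3eIiIiIMzMzMzMzERERERERERERERERERERERERERESIiIiIiIiIiIiIpmZmXd3d3d4iIiIMzMzMzMzERERERERERERERERERERERERERESIiIiIiIiIiIiIpmZmXd3d3d3eIiIMzMzMzMzMRERERERERERERERERERERERERESIiIiIiIiIiIiKZmZl3d3d3d3d4iIMzMzMzMzMRERERERERERERERERERERERERESIiIiIiIiIiIiKZmZl3d3d3d3d3d3VVUzMzMzMxERERERERERERERERERERERERESIiIiIiIiIiIimZmZl3d3d3d3d3d3VVVVMzMzMxERERERERERERERERERERERERESIiIiIiIiIiIpmZmZd3d3d3d3d3d3VVVVMzMzMxERERERERERERERERERERERERESIiIiIiIiIiIpmZmZl3d3d3d3d3d3VVVVMzMzMzERERERERERERERERERERERERESIiIiIiIiIiIpmZmZl3d3d3d3d3d1VVVVUzMzMzERERERERERERERERERERERERESIiIiIiIiIiIimZmZl3d3d3d3d3d1VVVVVTMzMzERERERERERERERERERERERERESIiIiIiIiIiIiKZmZl3d3d3d3d3d1VVVVVTMzMzMRERERERERERERERERERERERESIiIiIiIiIiIiIpmZl3d3d3d3d3d1VVVVVVMzMzMRERERERERERERERERERERERESIiIiIiIiIiIiIimZl3d3d3d3d3dVVVVVVVMzMzMRERERERERERERERERERERERESIiIiIiIiIiIiIiKZl3dmZmd3d3dVVVVVVVMzMzMxERERERERERERERERERERERESIiIiIiIiIiIiIiIiImZmZmZnd3dVVVVVVVUzMzMxERERERERERERERERERERERESIiIiIiIiIiIiIiIiImZmZmZmZ3dVVVVVVVUzMzMxERERERERERERERERERERERESIiIiIiIiIiIiIiIiIWZmZmZmZnVVVVVVVVUzMzMzERERERERERERERERERERERESIiIiIiIiIiIiIiIhERZmZmZmZmZVVVVVVVUzMzMzERERERERERERERERERERERESIiIiIiIiIiIiIhERERFmZmZmZmZlVVVVVVUzMzMzMRERERERERERERERERERERESIiIiIiIiIiIiEREREREWZmZmZmZlVVVVVVUzMzMzMRERERERERERERERERERERESIiIiIiIiIiIhERERERERZmZmZmZmVVVVVVUzMzMzMRERERERERERERERERERERESIiIiIiIiIiIRERERERERFmZmZmZmZVVVVVUzMzMzMxERERERERERERERERERERESIiIiIiIiIiERERERERERERZmZmZmZlVVVVVTMzMzMxERERERERERERERERERERESIiIiIiIiIiERERERERERERFmZmZmZmVVVVVTMzMzMxERERERERERERERERERERESIiIiIiIiIhEREREREREREREWZmZmZmZVVVVTMzMzMzERERERERERERERERERERESIiIiIiIiIhERERERERERERERZmZmZmZVVVVVMzMzMzERERERERERERERERERERESIiIiIiIiIhERERERERERERERFmZmZmZVVVVVMzMzMzERERERERERERERERERERESIiIiIiIiIhERERERERERERERFmZmZmZVVVVVMzMzMzMRERERERERERERERERERESIiIiIiIiIhERERERERERERERFmZmZmVVVVVVMzMzMzMRERERERERERERERERERESIiIiIiIiIhEREREREREREREREWZmZmVVVVVTMzMzMzMxERERERERERERERERERESIiIiIiIiIhEREREREREREREREWZmZmVVVVUzMzMzMzMxERERERERERERERERERESIiIiIiIiIhEREREREREREREREWZmZmVVVVMzMzMzMzMxERERERERERERERERERESIiIiIiIiIhERERERERERERERERZmZlVVVTMzMzMzMzMxERERERERERERERERERESIiIiIiIiIhERERERERERERERERZmZmVVUzMzMzMzMzMRERERERERERERERERERESIiIiIiIiIhERERERERERERERERZmZmVTMzMzMzMzMzERERERERERERERERERERESIiIiIiIiIhERERERERERERERERFmZmYzMzMzMzMzMxERERERERERERERERERERESIiIiIiIiIRERERERERERERERERFmZhETMzMzMzMzMRERERERERERERERERERERESIiIiIiIiEREREREREREREREREREWERETMzMzMzMzMRERERERERERERERERERERESIiIiIiIhERERERERERERERERERERERERMzMzMzMzERERERERERERERERERERERESIiIiIiIhERERERERERERERERERERERERMzMzMzMzERERERERERERERERERERERESIiIiIiIRERERERERERERERERERERERERMzMzMzMzERERERERERERERERERERERESIiIiIiEREREREREREREREREREREREREREzMzMzMzERERERERERERERERERERERESIiIiIhEREREREREREREREREREREREREREzMzMzMzERERERERERERERERERERERESIiIiIREREREREREREREREREREREREREREzMzMzMzERERERERERERERERERERERESIiIiERERERERERERERERERERERERERERMzMzMzMxERERERERERERERERERERERESIiIRERERERERERERERERERERERERERERMzMzMzMxERERERERERERERERERERERESIiERERERERERERERERERERERERERERERMzMzMzMxERERERERERERERERERERERESIhERERERERERERERERERERERERERERERMzMzMzMxERERERERERERERERERERERESIRERERERERERERERERERERERERERERERMzMzMzMRERERERERERERERERERERERESIRERERERERERERERERERERERERERERERMzMzMzMRERERERERERERERERERERERERERERERERERERERERERERERERERERERERMzMzMzMRERERERERERERERERERERERERERERERERERERERERERERERERERERERERMzMzMzMRERERERERERERERERERERERERERERERERERERERERERERERERERERERERMzMzMzMRERERERERERERERERERERERERERERERERERERERERERERERERERERERERMzMzMzEREREREREREREREREREREREREREREREREREREREREREREREREREREREREREzMzMzEREREREREREREREREREREREREREREREREREREREREREREREREREREREREREzMzMxERERERERERERERERERERERERERERERERERERERERERERERERERERERERERETMzERERERERERERERERERERERERERERERERERERERERERERERERERERERERERERETMRERERERERERERERERERERERERERERERERERERERERERERERERERERERERERERERERERERERERERERERERERERERERERERERERERERERERERERERERERERERERERERERERERERERERERERERERERERERERERERERERERERERERERERERERERERERERERERERERERERERERERERERERERERERERERERERERERERERERERERERERERERERERERERERERERERERERERERERERERERERERERERERERERERERERERERERERERERERERERERERERERERERERERERERERERERERERERERERERERERERERERERERERERERERERERERERERERERERERERERERERERERERERERERERERERERERERERERERERERERERERERERERERERERERERERERERERERERERERERERERERERERERERERERERERERERERERERERERERERERERERERERERERERERERERERERERERERERERERERERERERERERERERERERERERERERERERERERERERERERERERERERERERERERERERERERERERERERERERERERERERERERERERERERQRERERERERERERERERERERERERERERERERERERERERERERERERERERERERERERREERERERERERERERERERERERERERERERERERERERERERERERERERERERERERERREREERERERERERERERERERERERERERERERERERERERERERERERERERERERERERFEREREEREREREREREREREREREREREREREREREREREREREREREREREREREREREREUREREREERERERERERERERERERERERERERERERERERERERERERERERERERERERERREREREREQREREREREREREREREREREREREREREREREREREREREREREREREREREREUREREREREQRERERERERERERERERERERERERERERERERERERERERERERERERERERFERERERERERBERERERERERERERERERERERERERERERERERERERERERERERERERERFERERERERERBERERERERERERERERERERERERERERERERERERERERERERERERERERFERERERERERBERERERERERERERERERERERERERERERERERERERERERERERERERERREREREREREREEREREREREREREREREREREREREREREREREREREREREREREREREREUREREREREREREERERERERERERERERERERERERERERERERERERERERERERERERERFEREREREREREREERERERERERERERERERERERERERERERERERERERERERERERERERFEREREREREREREQRERERERERERERERERERERERERERERERERERERERERERERERERFEREREREREREREQRERERERERERERERERERERERERERERERERERERERERERERERERFERERERERERERERBERERERERERERERERERERERERERERERERERERERERERERERERFERERERERERERERBERERERERERERERERERERERERERERERERERERERERERERERERFEREREREREREREREERERERERERERERERERERERERERERERERERERERERERERERERFEREREREREREREREQRERERERERERERERERERERERERERERERERERERERERERERERFEREREREREREREREREERERERERERERERERERERERERERERERERERERERERERERERFEREREREREREREREREQRERERERERERERERERERERERERERERERERERERERERERERREREREREREREREREREREERERERERERERERERERERERERERERERERERERERERERERRERERERERERERERERERBEREREREREREREREREREREREREREREREREREREREREREURERERERERERERERERERBEREREREREREREREREREREREREREREREREREREREREREURERERERERERERERERERBEREREREQ=="/>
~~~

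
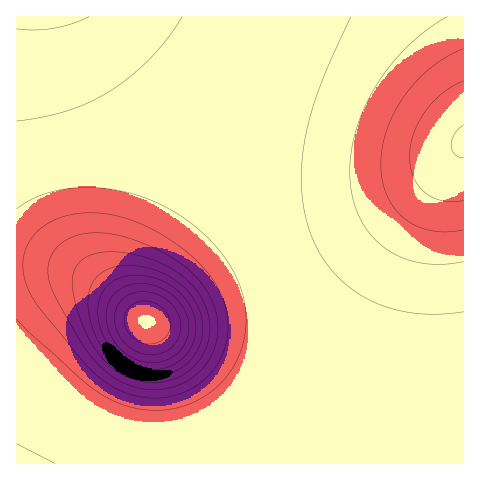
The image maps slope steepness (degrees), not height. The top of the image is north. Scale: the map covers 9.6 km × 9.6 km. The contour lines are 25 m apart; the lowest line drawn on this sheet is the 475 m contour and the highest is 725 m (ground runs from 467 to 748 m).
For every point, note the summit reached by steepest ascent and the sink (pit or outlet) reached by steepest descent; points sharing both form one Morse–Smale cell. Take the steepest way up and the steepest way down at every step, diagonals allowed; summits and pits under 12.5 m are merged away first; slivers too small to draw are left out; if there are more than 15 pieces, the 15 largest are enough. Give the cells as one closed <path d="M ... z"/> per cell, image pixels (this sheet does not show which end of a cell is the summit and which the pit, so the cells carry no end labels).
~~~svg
<path d="M463 16l-376 0-1 2 22 42 22 31 31 32 31 26 34 37 19 28 24 46 78-34 42-22 43-29 32-30z"/><path d="M267 261l-40 17-58 37-15 5-11-1-46-36-16-9-25-7-39-3-1 199 243 1 14-25 10-27 6-23 2-21-1-29-4-26z"/><path d="M463 146l-31 29-43 29-42 22-80 34 10 25 9 28 4 26 1 29-2 21-6 23-23 52 204-1z"/><path d="M85 16l-69 1 0 247 40 3 25 7 16 9 46 36 11 1 15-5 58-37 39-17 1-3-18-36-19-32-20-23-49-44-31-32-25-37z"/>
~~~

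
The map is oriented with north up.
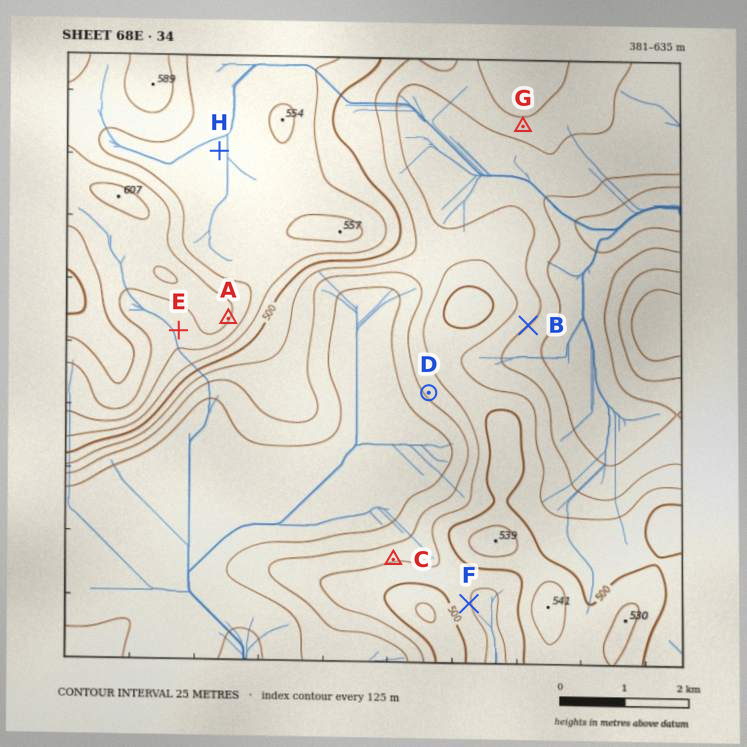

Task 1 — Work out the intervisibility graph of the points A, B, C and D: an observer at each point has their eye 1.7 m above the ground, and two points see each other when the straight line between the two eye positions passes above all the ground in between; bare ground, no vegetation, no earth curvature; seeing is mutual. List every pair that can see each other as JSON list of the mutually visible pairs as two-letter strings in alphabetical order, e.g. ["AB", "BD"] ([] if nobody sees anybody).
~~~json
["AC", "AD", "CD"]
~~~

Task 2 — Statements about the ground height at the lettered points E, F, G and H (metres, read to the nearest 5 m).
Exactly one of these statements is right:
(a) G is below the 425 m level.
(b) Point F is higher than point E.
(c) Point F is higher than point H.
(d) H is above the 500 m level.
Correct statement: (d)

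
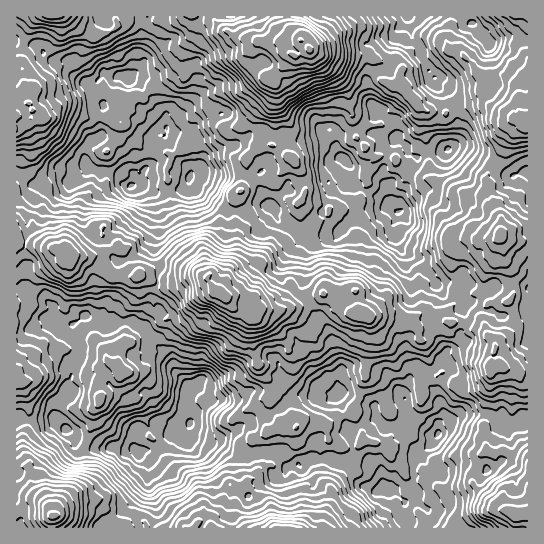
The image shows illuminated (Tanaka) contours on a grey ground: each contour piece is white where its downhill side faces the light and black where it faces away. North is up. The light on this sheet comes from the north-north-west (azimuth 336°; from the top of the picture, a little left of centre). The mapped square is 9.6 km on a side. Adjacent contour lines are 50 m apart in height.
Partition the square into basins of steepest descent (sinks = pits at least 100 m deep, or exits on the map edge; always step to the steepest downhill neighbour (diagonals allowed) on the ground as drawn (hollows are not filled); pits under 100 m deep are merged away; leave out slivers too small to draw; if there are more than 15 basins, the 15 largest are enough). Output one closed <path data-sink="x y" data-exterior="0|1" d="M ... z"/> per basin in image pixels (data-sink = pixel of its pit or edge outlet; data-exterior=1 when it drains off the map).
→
<path data-sink="190 423" data-exterior="0" d="M506 77l-20 3-3 11 10 16 14 6 16 14-5 1-10 11-4 7-4 16-11 9-2 6 2 20 7 8 5 13-1 20 3 5 1 16 7 11 0 15 2 10-4 6-20 2-4 4-1 18 3 10-8-6-18-6-26-3-10-5-8 1-8 7 8 6 2 8 6 9 3 12 10 17 8-3 5 3 4 10 10 7 20-5 6-9-8 48 4 25-7 7-1 11-6 9 0 7 18 18 11 6 11 3 3 3 1 13 10 0 1-411-7-4-4-4 0-23z"/><path data-sink="131 186" data-exterior="0" d="M213 16l-96 0 0 10-4 5-18 5-17-8-13-12-6 1 2 12-10 22-18 20-6 2-4-2 1 15 7 5-2 14 3 4 0 6-2 2-14 0 1 124 37 7 11 7 20 2 28-8 8 0 6 9 4 12 15 9 25 2 20-5 11 0 6 3 7 12 8-5 13-31 0-32-3-14 14-36 0-15 15-11 21-2 6-15 0-7-9-16-4-21-6-9-5-1-8-7-4-8 0-14 6-5-28-7-14-10z"/><path data-sink="398 211" data-exterior="0" d="M310 49l-13 7-6-1-7 11-13 12 5 8 3 17 10 20 0 7-6 15-21 2-15 11 0 15-14 36 3 14 0 32-13 31-6 4 16 17 18 4 30 0 18-7 12-9 19-2 9 7 12 13 4 2 10-2 2 3 11 0 20 5 3 3 8 0 10-9 27 6-1-7 10-11 1-12-4-18 0-12 3-7 5-4-11-3-1-10 3-4 7 4 36 3 6-5 1-17-5-13-7-8-2-20 2-6 11-9 4-16 4-7 13-13-14-13-22-9-30 4-10 5-20-2-9-8-15-19-7 1-13-4-8-11-2-13-8-2-40 0z"/><path data-sink="438 434" data-exterior="0" d="M342 308l-4 0-20 17-7 0-25-16-28 0-7 2 2 38 4 14 6 11 6 7 2 16 10 2 11 16 5 4-2 8-14-3-40 23 6 6 1 5 0 21-3 7 11 9 15 30 3 3 241 0 1-13-25-12-18-18 0-7 6-9 1-11 7-7-4-25 8-48-6 9-20 5-10-7-4-10-5-3-9 2-9-16-4-15-5-6 0-6-5-6-13-1-3-3-20-5-11 0-2-3-11 2z"/><path data-sink="407 17" data-exterior="1" d="M527 16l-238 0-1 7 1 4 18 20 11 6 45 2 18 6 6-4 10-1 6 9-3 18 16 20 9 8 20 2 5-4 20-4 15-1 6 3-8-16 1-9 2-2 20-3 11 9 0 23 4 4 6 3z"/>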